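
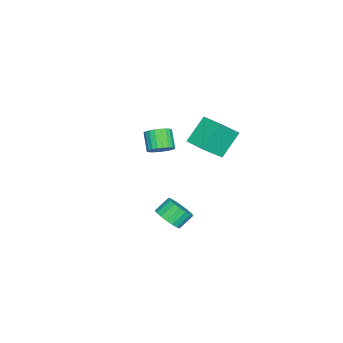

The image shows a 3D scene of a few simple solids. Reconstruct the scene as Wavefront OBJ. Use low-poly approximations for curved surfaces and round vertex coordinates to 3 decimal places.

v -4.319 0.364 1.817
v -5.425 0.958 3.202
v -3.525 1.559 1.939
v -4.631 2.153 3.324
v -3.349 -0.393 2.916
v -4.455 0.201 4.301
v -2.555 0.802 3.038
v -3.661 1.396 4.423
v -1.992 -1.368 2.894
v -1.442 -1.859 3.115
v -2.197 -2.304 4.007
v -2.748 -1.812 3.786
v -1.38 -1.62 3.287
v -2.135 -2.065 4.178
v -1.411 -1.343 3.399
v -2.166 -1.788 4.29
v -1.531 -1.07 3.434
v -2.286 -1.515 4.325
v -1.721 -0.842 3.387
v -2.476 -1.286 4.278
v -1.952 -0.694 3.265
v -2.707 -1.138 4.156
v -2.189 -0.648 3.086
v -2.944 -1.093 3.978
v -2.397 -0.713 2.879
v -3.152 -1.157 3.77
v -2.543 -0.876 2.673
v -3.298 -1.321 3.565
v -2.605 -1.115 2.502
v -3.36 -1.56 3.393
v -2.574 -1.392 2.39
v -3.329 -1.837 3.281
v -2.454 -1.665 2.355
v -3.209 -2.11 3.246
v -2.264 -1.894 2.402
v -3.019 -2.338 3.293
v -2.033 -2.042 2.524
v -2.788 -2.486 3.415
v -1.796 -2.087 2.702
v -2.551 -2.532 3.594
v -1.588 -2.023 2.91
v -2.343 -2.467 3.801
v 2.674 0.618 1.099
v 3.184 1.291 1.007
v 2.617 1.815 1.688
v 2.106 1.142 1.781
v 2.92 1.349 0.742
v 2.353 1.873 1.424
v 2.607 1.262 0.549
v 2.04 1.786 1.23
v 2.307 1.048 0.464
v 1.74 1.572 1.146
v 2.08 0.748 0.505
v 1.512 1.272 1.187
v 1.97 0.423 0.664
v 1.403 0.947 1.346
v 2 0.136 0.909
v 1.433 0.66 1.591
v 2.163 -0.055 1.192
v 1.596 0.469 1.873
v 2.427 -0.113 1.456
v 1.86 0.411 2.138
v 2.74 -0.026 1.65
v 2.173 0.498 2.331
v 3.04 0.188 1.734
v 2.473 0.712 2.416
v 3.268 0.488 1.693
v 2.7 1.012 2.375
v 3.377 0.813 1.534
v 2.81 1.337 2.216
v 3.347 1.1 1.289
v 2.78 1.624 1.971
f 2 4 1
f 5 2 1
f 1 4 3
f 3 5 1
f 2 8 4
f 6 2 5
f 6 8 2
f 4 8 3
f 7 5 3
f 3 8 7
f 7 6 5
f 8 6 7
f 10 9 13
f 10 13 11
f 11 13 14
f 11 14 12
f 13 9 15
f 13 15 14
f 14 15 16
f 14 16 12
f 15 9 17
f 15 17 16
f 16 17 18
f 16 18 12
f 17 9 19
f 17 19 18
f 18 19 20
f 18 20 12
f 19 9 21
f 19 21 20
f 20 21 22
f 20 22 12
f 21 9 23
f 21 23 22
f 22 23 24
f 22 24 12
f 23 9 25
f 23 25 24
f 24 25 26
f 24 26 12
f 25 9 27
f 25 27 26
f 26 27 28
f 26 28 12
f 27 9 29
f 27 29 28
f 28 29 30
f 28 30 12
f 29 9 31
f 29 31 30
f 30 31 32
f 30 32 12
f 31 9 33
f 31 33 32
f 32 33 34
f 32 34 12
f 33 9 35
f 33 35 34
f 34 35 36
f 34 36 12
f 35 9 37
f 35 37 36
f 36 37 38
f 36 38 12
f 37 9 39
f 37 39 38
f 38 39 40
f 38 40 12
f 39 9 41
f 39 41 40
f 40 41 42
f 40 42 12
f 41 9 10
f 41 10 42
f 42 10 11
f 42 11 12
f 44 43 47
f 44 47 45
f 45 47 48
f 45 48 46
f 47 43 49
f 47 49 48
f 48 49 50
f 48 50 46
f 49 43 51
f 49 51 50
f 50 51 52
f 50 52 46
f 51 43 53
f 51 53 52
f 52 53 54
f 52 54 46
f 53 43 55
f 53 55 54
f 54 55 56
f 54 56 46
f 55 43 57
f 55 57 56
f 56 57 58
f 56 58 46
f 57 43 59
f 57 59 58
f 58 59 60
f 58 60 46
f 59 43 61
f 59 61 60
f 60 61 62
f 60 62 46
f 61 43 63
f 61 63 62
f 62 63 64
f 62 64 46
f 63 43 65
f 63 65 64
f 64 65 66
f 64 66 46
f 65 43 67
f 65 67 66
f 66 67 68
f 66 68 46
f 67 43 69
f 67 69 68
f 68 69 70
f 68 70 46
f 69 43 71
f 69 71 70
f 70 71 72
f 70 72 46
f 71 43 44
f 71 44 72
f 72 44 45
f 72 45 46



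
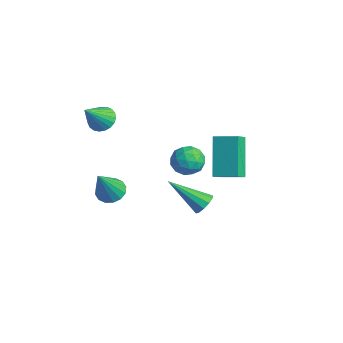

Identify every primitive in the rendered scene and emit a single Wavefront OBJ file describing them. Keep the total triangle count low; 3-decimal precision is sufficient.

v 2.42 2.521 0.868
v 1.4 3.084 2.357
v 3.141 3.22 1.098
v 2.121 3.783 2.586
v 2.799 1.977 1.334
v 1.779 2.54 2.822
v 3.52 2.676 1.563
v 2.5 3.239 3.052
v 4.459 0.704 1.299
v 4.762 0.308 1.188
v 3.501 -0.324 2.341
v 4.881 0.454 1.441
v 4.839 0.695 1.639
v 4.652 0.94 1.708
v 4.391 1.094 1.62
v 4.157 1.099 1.409
v 4.038 0.953 1.156
v 4.08 0.712 0.958
v 4.267 0.468 0.889
v 4.528 0.314 0.977
v -0.985 -0.863 3.249
v -0.61 -1.157 2.852
v -0.575 -1.777 4.311
v -0.454 -0.975 2.948
v -0.39 -0.774 3.096
v -0.429 -0.589 3.271
v -0.564 -0.45 3.441
v -0.772 -0.384 3.579
v -1.016 -0.4 3.659
v -1.255 -0.496 3.669
v -1.447 -0.656 3.605
v -1.56 -0.851 3.481
v -1.573 -1.049 3.316
v -1.484 -1.215 3.139
v -1.309 -1.319 2.981
v -1.078 -1.345 2.87
v -0.83 -1.288 2.824
v -0.808 -0.626 -0.982
v -0.246 -0.784 -1.268
v -0.252 -1.434 0.562
v -0.192 -0.482 -1.129
v -0.303 -0.219 -0.952
v -0.55 -0.065 -0.782
v -0.866 -0.061 -0.666
v -1.166 -0.209 -0.635
v -1.371 -0.469 -0.697
v -1.425 -0.771 -0.836
v -1.314 -1.034 -1.013
v -1.067 -1.188 -1.183
v -0.751 -1.191 -1.298
v -0.451 -1.043 -1.329
v 0.892 2.066 1.855
v 1.433 2.392 1.477
v 0.947 1.128 1.123
v 1.488 1.454 0.745
v 1.61 1.215 1.431
v 1.576 1.795 1.883
v 0.804 1.725 0.717
v 0.77 2.305 1.169
v 1.378 2.181 0.774
v 1.877 1.867 1.215
v 0.503 1.653 1.385
v 1.002 1.339 1.826
v 1.158 2.311 1.73
v 1.222 1.209 0.87
v 1.294 1.068 1.273
v 1.612 1.26 1.051
v 1.242 1.96 1.969
v 1.56 2.152 1.747
v 1.664 1.461 1.719
v 0.82 1.368 0.853
v 1.138 1.56 0.631
v 0.768 2.26 1.549
v 1.086 2.452 1.327
v 0.716 2.059 0.881
v 1.444 2.379 1.095
v 1.476 1.828 0.665
v 1.074 1.987 0.648
v 1.054 2.328 0.914
v 1.736 2.194 1.354
v 1.769 1.643 0.924
v 1.84 1.503 1.327
v 1.82 1.843 1.593
v 1.704 2.07 0.941
v 0.611 1.877 1.676
v 0.644 1.326 1.246
v 0.56 1.677 1.007
v 0.54 2.017 1.273
v 0.904 1.692 1.935
v 0.936 1.141 1.505
v 1.326 1.192 1.686
v 1.306 1.533 1.952
v 0.676 1.45 1.659
f 2 4 1
f 5 2 1
f 1 4 3
f 3 5 1
f 2 8 4
f 6 2 5
f 6 8 2
f 4 8 3
f 7 5 3
f 3 8 7
f 7 6 5
f 8 6 7
f 10 9 12
f 10 12 11
f 12 9 13
f 12 13 11
f 13 9 14
f 13 14 11
f 14 9 15
f 14 15 11
f 15 9 16
f 15 16 11
f 16 9 17
f 16 17 11
f 17 9 18
f 17 18 11
f 18 9 19
f 18 19 11
f 19 9 20
f 19 20 11
f 20 9 10
f 20 10 11
f 22 21 24
f 22 24 23
f 24 21 25
f 24 25 23
f 25 21 26
f 25 26 23
f 26 21 27
f 26 27 23
f 27 21 28
f 27 28 23
f 28 21 29
f 28 29 23
f 29 21 30
f 29 30 23
f 30 21 31
f 30 31 23
f 31 21 32
f 31 32 23
f 32 21 33
f 32 33 23
f 33 21 34
f 33 34 23
f 34 21 35
f 34 35 23
f 35 21 36
f 35 36 23
f 36 21 37
f 36 37 23
f 37 21 22
f 37 22 23
f 39 38 41
f 39 41 40
f 41 38 42
f 41 42 40
f 42 38 43
f 42 43 40
f 43 38 44
f 43 44 40
f 44 38 45
f 44 45 40
f 45 38 46
f 45 46 40
f 46 38 47
f 46 47 40
f 47 38 48
f 47 48 40
f 48 38 49
f 48 49 40
f 49 38 50
f 49 50 40
f 50 38 51
f 50 51 40
f 51 38 39
f 51 39 40
f 52 89 68
f 89 63 92
f 68 92 57
f 89 92 68
f 52 68 64
f 68 57 69
f 64 69 53
f 68 69 64
f 52 64 73
f 64 53 74
f 73 74 59
f 64 74 73
f 52 73 85
f 73 59 88
f 85 88 62
f 73 88 85
f 52 85 89
f 85 62 93
f 89 93 63
f 85 93 89
f 53 69 80
f 69 57 83
f 80 83 61
f 69 83 80
f 57 92 70
f 92 63 91
f 70 91 56
f 92 91 70
f 63 93 90
f 93 62 86
f 90 86 54
f 93 86 90
f 62 88 87
f 88 59 75
f 87 75 58
f 88 75 87
f 59 74 79
f 74 53 76
f 79 76 60
f 74 76 79
f 55 81 67
f 81 61 82
f 67 82 56
f 81 82 67
f 55 67 65
f 67 56 66
f 65 66 54
f 67 66 65
f 55 65 72
f 65 54 71
f 72 71 58
f 65 71 72
f 55 72 77
f 72 58 78
f 77 78 60
f 72 78 77
f 55 77 81
f 77 60 84
f 81 84 61
f 77 84 81
f 56 82 70
f 82 61 83
f 70 83 57
f 82 83 70
f 54 66 90
f 66 56 91
f 90 91 63
f 66 91 90
f 58 71 87
f 71 54 86
f 87 86 62
f 71 86 87
f 60 78 79
f 78 58 75
f 79 75 59
f 78 75 79
f 61 84 80
f 84 60 76
f 80 76 53
f 84 76 80



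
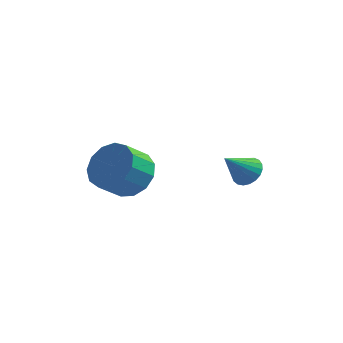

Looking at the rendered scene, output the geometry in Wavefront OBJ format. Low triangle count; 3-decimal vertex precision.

v 0.641 2.66 -0.858
v 1.044 2.14 -0.917
v -0.061 2 0.158
v 1.174 2.292 -0.729
v 1.211 2.507 -0.563
v 1.151 2.749 -0.448
v 1.002 2.975 -0.404
v 0.791 3.147 -0.438
v 0.554 3.234 -0.545
v 0.332 3.223 -0.706
v 0.163 3.114 -0.893
v 0.078 2.926 -1.075
v 0.089 2.693 -1.218
v 0.196 2.454 -1.3
v 0.38 2.25 -1.304
v 0.61 2.117 -1.232
v 0.844 2.078 -1.095
v -2.613 -1.016 0.942
v -2.168 -0.521 1.662
v -2.743 -1.188 2.477
v -3.187 -1.684 1.758
v -2.636 -0.25 1.553
v -3.211 -0.917 2.368
v -3.097 -0.222 1.25
v -3.672 -0.89 2.065
v -3.405 -0.447 0.85
v -3.98 -1.114 1.665
v -3.46 -0.852 0.479
v -4.035 -1.519 1.294
v -3.247 -1.309 0.255
v -3.822 -1.977 1.07
v -2.832 -1.674 0.25
v -3.407 -2.341 1.065
v -2.347 -1.83 0.464
v -2.922 -2.497 1.279
v -1.947 -1.727 0.83
v -2.522 -2.394 1.645
v -1.758 -1.399 1.232
v -2.333 -2.066 2.047
v -1.84 -0.949 1.542
v -2.415 -1.617 2.357
f 2 1 4
f 2 4 3
f 4 1 5
f 4 5 3
f 5 1 6
f 5 6 3
f 6 1 7
f 6 7 3
f 7 1 8
f 7 8 3
f 8 1 9
f 8 9 3
f 9 1 10
f 9 10 3
f 10 1 11
f 10 11 3
f 11 1 12
f 11 12 3
f 12 1 13
f 12 13 3
f 13 1 14
f 13 14 3
f 14 1 15
f 14 15 3
f 15 1 16
f 15 16 3
f 16 1 17
f 16 17 3
f 17 1 2
f 17 2 3
f 19 18 22
f 19 22 20
f 20 22 23
f 20 23 21
f 22 18 24
f 22 24 23
f 23 24 25
f 23 25 21
f 24 18 26
f 24 26 25
f 25 26 27
f 25 27 21
f 26 18 28
f 26 28 27
f 27 28 29
f 27 29 21
f 28 18 30
f 28 30 29
f 29 30 31
f 29 31 21
f 30 18 32
f 30 32 31
f 31 32 33
f 31 33 21
f 32 18 34
f 32 34 33
f 33 34 35
f 33 35 21
f 34 18 36
f 34 36 35
f 35 36 37
f 35 37 21
f 36 18 38
f 36 38 37
f 37 38 39
f 37 39 21
f 38 18 40
f 38 40 39
f 39 40 41
f 39 41 21
f 40 18 19
f 40 19 41
f 41 19 20
f 41 20 21



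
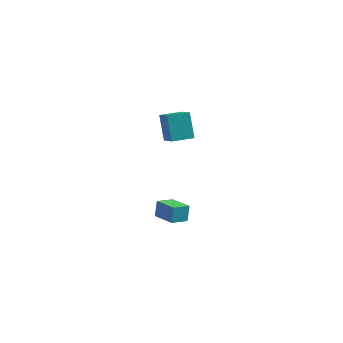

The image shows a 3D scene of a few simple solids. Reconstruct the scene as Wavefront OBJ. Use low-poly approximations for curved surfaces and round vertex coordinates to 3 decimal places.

v 2.141 -2.522 -2.424
v 2.161 -2.12 -1.664
v 1.197 -1.788 -2.788
v 1.217 -1.386 -2.028
v 2.763 -1.894 -2.772
v 2.783 -1.492 -2.012
v 1.819 -1.16 -3.136
v 1.839 -0.758 -2.376
v 2.119 -2.34 3.489
v 1.751 -1.566 4.596
v 1.597 -1.535 2.753
v 1.229 -0.761 3.86
v 3.051 -1.799 3.42
v 2.683 -1.025 4.527
v 2.529 -0.994 2.684
v 2.161 -0.22 3.791
f 2 4 1
f 5 2 1
f 1 4 3
f 3 5 1
f 2 8 4
f 6 2 5
f 6 8 2
f 4 8 3
f 7 5 3
f 3 8 7
f 7 6 5
f 8 6 7
f 10 12 9
f 13 10 9
f 9 12 11
f 11 13 9
f 10 16 12
f 14 10 13
f 14 16 10
f 12 16 11
f 15 13 11
f 11 16 15
f 15 14 13
f 16 14 15



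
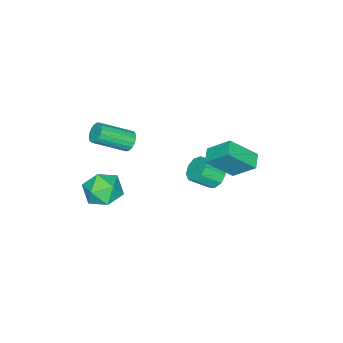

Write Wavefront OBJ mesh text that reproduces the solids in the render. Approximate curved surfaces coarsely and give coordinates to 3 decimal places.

v 2.49 -3.604 -2.85
v 2.965 -2.86 -3.661
v 3.855 -4.92 -3.259
v 4.33 -4.176 -4.07
v 4.404 -3.916 -2.902
v 3.56 -3.103 -2.649
v 3.26 -4.677 -4.271
v 2.416 -3.864 -4.018
v 3.441 -3.523 -4.539
v 4.147 -3.053 -3.693
v 2.673 -4.727 -3.227
v 3.379 -4.257 -2.381
v 0.088 2.139 -0.451
v -0.134 3.363 0.709
v 0.906 2.541 -0.718
v 0.684 3.765 0.441
v 1.056 1.055 0.879
v 0.834 2.279 2.038
v 1.874 1.457 0.611
v 1.652 2.681 1.771
v 1.991 -3.135 -0.014
v 2.329 -3.25 -0.546
v 3.587 -4.499 0.523
v 3.249 -4.385 1.054
v 2.467 -3.006 -0.422
v 3.724 -4.255 0.646
v 2.496 -2.791 -0.206
v 3.753 -4.041 0.863
v 2.409 -2.655 0.055
v 3.667 -3.905 1.123
v 2.227 -2.63 0.3
v 3.485 -3.879 1.368
v 1.99 -2.72 0.473
v 3.248 -3.969 1.541
v 1.754 -2.905 0.534
v 3.012 -4.155 1.602
v 1.572 -3.143 0.47
v 2.83 -4.393 1.538
v 1.486 -3.379 0.295
v 2.744 -4.629 1.363
v 1.516 -3.56 0.049
v 2.774 -4.809 1.117
v 1.655 -3.643 -0.211
v 2.912 -4.892 0.857
v 1.87 -3.609 -0.426
v 3.128 -4.859 0.642
v 2.113 -3.468 -0.547
v 3.371 -4.717 0.521
v -0.824 0.428 -3.4
v -0.152 0.781 -3.682
v 0.616 0.004 -2.822
v -0.056 -0.348 -2.54
v -0.348 1.066 -3.25
v 0.42 0.29 -2.39
v -0.767 1.053 -2.887
v 0.001 0.276 -2.027
v -1.213 0.747 -2.765
v -0.444 -0.029 -1.905
v -1.477 0.292 -2.94
v -0.708 -0.484 -2.08
v -1.435 -0.099 -3.33
v -0.667 -0.875 -2.47
v -1.108 -0.243 -3.753
v -0.34 -1.02 -2.893
v -0.648 -0.074 -4.011
v 0.12 -0.85 -3.151
v -0.27 0.331 -3.983
v 0.498 -0.446 -3.123
f 1 12 6
f 1 6 2
f 1 2 8
f 1 8 11
f 1 11 12
f 2 6 10
f 6 12 5
f 12 11 3
f 11 8 7
f 8 2 9
f 4 10 5
f 4 5 3
f 4 3 7
f 4 7 9
f 4 9 10
f 5 10 6
f 3 5 12
f 7 3 11
f 9 7 8
f 10 9 2
f 14 16 13
f 17 14 13
f 13 16 15
f 15 17 13
f 14 20 16
f 18 14 17
f 18 20 14
f 16 20 15
f 19 17 15
f 15 20 19
f 19 18 17
f 20 18 19
f 22 21 25
f 22 25 23
f 23 25 26
f 23 26 24
f 25 21 27
f 25 27 26
f 26 27 28
f 26 28 24
f 27 21 29
f 27 29 28
f 28 29 30
f 28 30 24
f 29 21 31
f 29 31 30
f 30 31 32
f 30 32 24
f 31 21 33
f 31 33 32
f 32 33 34
f 32 34 24
f 33 21 35
f 33 35 34
f 34 35 36
f 34 36 24
f 35 21 37
f 35 37 36
f 36 37 38
f 36 38 24
f 37 21 39
f 37 39 38
f 38 39 40
f 38 40 24
f 39 21 41
f 39 41 40
f 40 41 42
f 40 42 24
f 41 21 43
f 41 43 42
f 42 43 44
f 42 44 24
f 43 21 45
f 43 45 44
f 44 45 46
f 44 46 24
f 45 21 47
f 45 47 46
f 46 47 48
f 46 48 24
f 47 21 22
f 47 22 48
f 48 22 23
f 48 23 24
f 50 49 53
f 50 53 51
f 51 53 54
f 51 54 52
f 53 49 55
f 53 55 54
f 54 55 56
f 54 56 52
f 55 49 57
f 55 57 56
f 56 57 58
f 56 58 52
f 57 49 59
f 57 59 58
f 58 59 60
f 58 60 52
f 59 49 61
f 59 61 60
f 60 61 62
f 60 62 52
f 61 49 63
f 61 63 62
f 62 63 64
f 62 64 52
f 63 49 65
f 63 65 64
f 64 65 66
f 64 66 52
f 65 49 67
f 65 67 66
f 66 67 68
f 66 68 52
f 67 49 50
f 67 50 68
f 68 50 51
f 68 51 52



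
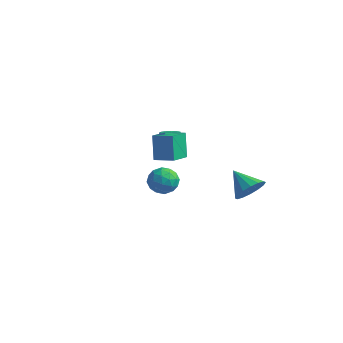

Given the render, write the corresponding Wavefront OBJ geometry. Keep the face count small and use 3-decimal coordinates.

v 1.86 -3.55 3.075
v 1.408 -3.069 4.554
v 1.669 -2.144 2.559
v 1.217 -1.663 4.038
v 3.003 -3.297 3.342
v 2.551 -2.816 4.821
v 2.812 -1.891 2.826
v 2.36 -1.41 4.305
v -2.432 3.583 -3.434
v -2.004 3.161 -4.245
v -2.516 2.119 -2.715
v -2.088 1.697 -3.526
v -1.547 2.306 -2.93
v -1.496 3.211 -3.374
v -3.024 2.069 -3.586
v -2.973 2.974 -4.03
v -2.37 2.225 -4.339
v -1.458 2.372 -3.933
v -3.062 2.908 -3.027
v -2.15 3.055 -2.621
v -2.211 3.501 -3.902
v -2.309 1.779 -3.058
v -1.991 2.137 -2.707
v -1.74 1.889 -3.184
v -1.912 3.53 -3.391
v -1.66 3.282 -3.867
v -1.392 2.779 -3.095
v -2.86 1.998 -3.093
v -2.608 1.75 -3.569
v -2.78 3.391 -3.776
v -2.529 3.143 -4.253
v -3.128 2.501 -3.865
v -2.175 2.702 -4.434
v -2.224 1.842 -4.012
v -2.774 2.061 -4.047
v -2.744 2.593 -4.308
v -1.638 2.789 -4.196
v -1.687 1.928 -3.774
v -1.369 2.286 -3.423
v -1.339 2.818 -3.684
v -1.853 2.238 -4.251
v -2.833 3.352 -3.186
v -2.882 2.491 -2.764
v -3.181 2.462 -3.276
v -3.151 2.994 -3.537
v -2.296 3.438 -2.948
v -2.345 2.578 -2.526
v -1.776 2.687 -2.652
v -1.746 3.219 -2.913
v -2.667 3.042 -2.709
v 3.893 2.594 -1.795
v 4.283 2.03 -1.027
v 2.487 2.886 -0.865
v 4.45 2.527 -0.931
v 4.467 3.042 -1.066
v 4.331 3.438 -1.397
v 4.077 3.607 -1.834
v 3.774 3.505 -2.26
v 3.502 3.159 -2.562
v 3.336 2.662 -2.658
v 3.319 2.147 -2.523
v 3.455 1.751 -2.192
v 3.709 1.582 -1.755
v 4.012 1.684 -1.329
v 0.062 0.322 0.552
v 0.625 0.223 0.734
v 0.181 0.739 2.39
v -0.382 0.838 2.208
v 0.614 0.545 0.631
v 0.169 1.06 2.286
v 0.427 0.796 0.503
v -0.017 1.311 2.158
v 0.124 0.897 0.39
v -0.32 1.412 2.046
v -0.198 0.815 0.329
v -0.642 1.33 1.985
v -0.438 0.577 0.339
v -0.882 1.092 1.995
v -0.519 0.258 0.416
v -0.963 0.773 2.072
v -0.415 -0.041 0.537
v -0.86 0.475 2.193
v -0.161 -0.224 0.662
v -0.605 0.292 2.318
v 0.165 -0.234 0.753
v -0.279 0.282 2.409
v 0.458 -0.067 0.78
v 0.014 0.448 2.435
f 2 4 1
f 5 2 1
f 1 4 3
f 3 5 1
f 2 8 4
f 6 2 5
f 6 8 2
f 4 8 3
f 7 5 3
f 3 8 7
f 7 6 5
f 8 6 7
f 9 46 25
f 46 20 49
f 25 49 14
f 46 49 25
f 9 25 21
f 25 14 26
f 21 26 10
f 25 26 21
f 9 21 30
f 21 10 31
f 30 31 16
f 21 31 30
f 9 30 42
f 30 16 45
f 42 45 19
f 30 45 42
f 9 42 46
f 42 19 50
f 46 50 20
f 42 50 46
f 10 26 37
f 26 14 40
f 37 40 18
f 26 40 37
f 14 49 27
f 49 20 48
f 27 48 13
f 49 48 27
f 20 50 47
f 50 19 43
f 47 43 11
f 50 43 47
f 19 45 44
f 45 16 32
f 44 32 15
f 45 32 44
f 16 31 36
f 31 10 33
f 36 33 17
f 31 33 36
f 12 38 24
f 38 18 39
f 24 39 13
f 38 39 24
f 12 24 22
f 24 13 23
f 22 23 11
f 24 23 22
f 12 22 29
f 22 11 28
f 29 28 15
f 22 28 29
f 12 29 34
f 29 15 35
f 34 35 17
f 29 35 34
f 12 34 38
f 34 17 41
f 38 41 18
f 34 41 38
f 13 39 27
f 39 18 40
f 27 40 14
f 39 40 27
f 11 23 47
f 23 13 48
f 47 48 20
f 23 48 47
f 15 28 44
f 28 11 43
f 44 43 19
f 28 43 44
f 17 35 36
f 35 15 32
f 36 32 16
f 35 32 36
f 18 41 37
f 41 17 33
f 37 33 10
f 41 33 37
f 52 51 54
f 52 54 53
f 54 51 55
f 54 55 53
f 55 51 56
f 55 56 53
f 56 51 57
f 56 57 53
f 57 51 58
f 57 58 53
f 58 51 59
f 58 59 53
f 59 51 60
f 59 60 53
f 60 51 61
f 60 61 53
f 61 51 62
f 61 62 53
f 62 51 63
f 62 63 53
f 63 51 64
f 63 64 53
f 64 51 52
f 64 52 53
f 66 65 69
f 66 69 67
f 67 69 70
f 67 70 68
f 69 65 71
f 69 71 70
f 70 71 72
f 70 72 68
f 71 65 73
f 71 73 72
f 72 73 74
f 72 74 68
f 73 65 75
f 73 75 74
f 74 75 76
f 74 76 68
f 75 65 77
f 75 77 76
f 76 77 78
f 76 78 68
f 77 65 79
f 77 79 78
f 78 79 80
f 78 80 68
f 79 65 81
f 79 81 80
f 80 81 82
f 80 82 68
f 81 65 83
f 81 83 82
f 82 83 84
f 82 84 68
f 83 65 85
f 83 85 84
f 84 85 86
f 84 86 68
f 85 65 87
f 85 87 86
f 86 87 88
f 86 88 68
f 87 65 66
f 87 66 88
f 88 66 67
f 88 67 68



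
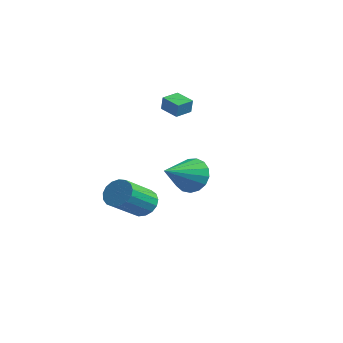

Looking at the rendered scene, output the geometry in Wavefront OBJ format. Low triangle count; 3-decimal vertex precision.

v 3.864 -2.065 0.499
v 4.261 -1.637 1.373
v 4.116 -3.935 1.301
v 3.767 -1.664 1.465
v 3.296 -1.783 1.336
v 2.955 -1.966 1.016
v 2.822 -2.172 0.577
v 2.928 -2.353 0.12
v 3.249 -2.469 -0.249
v 3.71 -2.492 -0.448
v 4.206 -2.417 -0.429
v 4.625 -2.261 -0.198
v 4.869 -2.061 0.193
v 4.882 -1.861 0.654
v 4.663 -1.709 1.08
v -3.189 1.93 2.271
v -2.941 1.831 3.11
v -3.232 2.941 2.403
v -2.984 2.842 3.242
v -2.096 2.018 1.958
v -1.848 1.919 2.797
v -2.139 3.029 2.09
v -1.891 2.93 2.929
v -0.7 -1.272 -2.815
v -0.124 -1.588 -3.416
v 0.135 -3.383 -2.225
v -0.44 -3.068 -1.625
v 0.122 -1.371 -3.143
v 0.381 -3.167 -1.953
v 0.179 -1.132 -2.796
v 0.438 -2.928 -1.605
v 0.035 -0.925 -2.452
v 0.294 -2.721 -1.261
v -0.277 -0.798 -2.192
v -0.018 -2.593 -1.001
v -0.686 -0.779 -2.075
v -0.427 -2.574 -0.884
v -1.098 -0.873 -2.127
v -0.839 -2.669 -0.936
v -1.419 -1.059 -2.337
v -1.16 -2.854 -1.146
v -1.575 -1.293 -2.657
v -1.316 -3.089 -1.466
v -1.53 -1.523 -3.013
v -1.271 -3.318 -1.822
v -1.295 -1.695 -3.324
v -1.036 -3.491 -2.133
v -0.924 -1.771 -3.518
v -0.665 -3.566 -2.327
v -0.501 -1.732 -3.551
v -0.242 -3.527 -2.36
f 2 1 4
f 2 4 3
f 4 1 5
f 4 5 3
f 5 1 6
f 5 6 3
f 6 1 7
f 6 7 3
f 7 1 8
f 7 8 3
f 8 1 9
f 8 9 3
f 9 1 10
f 9 10 3
f 10 1 11
f 10 11 3
f 11 1 12
f 11 12 3
f 12 1 13
f 12 13 3
f 13 1 14
f 13 14 3
f 14 1 15
f 14 15 3
f 15 1 2
f 15 2 3
f 17 19 16
f 20 17 16
f 16 19 18
f 18 20 16
f 17 23 19
f 21 17 20
f 21 23 17
f 19 23 18
f 22 20 18
f 18 23 22
f 22 21 20
f 23 21 22
f 25 24 28
f 25 28 26
f 26 28 29
f 26 29 27
f 28 24 30
f 28 30 29
f 29 30 31
f 29 31 27
f 30 24 32
f 30 32 31
f 31 32 33
f 31 33 27
f 32 24 34
f 32 34 33
f 33 34 35
f 33 35 27
f 34 24 36
f 34 36 35
f 35 36 37
f 35 37 27
f 36 24 38
f 36 38 37
f 37 38 39
f 37 39 27
f 38 24 40
f 38 40 39
f 39 40 41
f 39 41 27
f 40 24 42
f 40 42 41
f 41 42 43
f 41 43 27
f 42 24 44
f 42 44 43
f 43 44 45
f 43 45 27
f 44 24 46
f 44 46 45
f 45 46 47
f 45 47 27
f 46 24 48
f 46 48 47
f 47 48 49
f 47 49 27
f 48 24 50
f 48 50 49
f 49 50 51
f 49 51 27
f 50 24 25
f 50 25 51
f 51 25 26
f 51 26 27



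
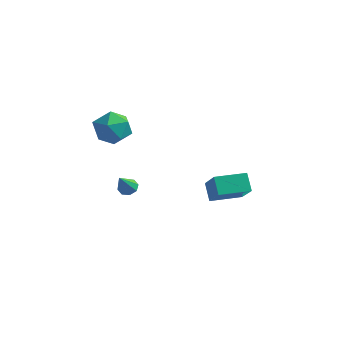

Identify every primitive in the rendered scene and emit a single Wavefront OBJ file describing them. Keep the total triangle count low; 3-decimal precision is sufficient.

v 2.915 -3.624 0.508
v 2.314 -3.102 1.366
v 1.778 -2.652 -0.879
v 1.177 -2.13 -0.021
v 4.063 -2.29 0.501
v 3.462 -1.768 1.359
v 2.926 -1.318 -0.886
v 2.325 -0.796 -0.028
v -4.605 -2.9 3.531
v -3.531 -2.434 3.659
v -3.829 -4.506 2.861
v -2.755 -4.04 2.989
v -3.395 -4.314 3.938
v -3.875 -3.322 4.353
v -3.485 -3.618 2.167
v -3.965 -2.626 2.582
v -2.839 -2.878 2.816
v -2.783 -3.309 3.911
v -4.577 -3.631 2.609
v -4.521 -4.062 3.704
v -3.662 -2.142 -1.993
v -3.194 -1.837 -1.802
v -3.558 -3.098 -0.727
v -3.584 -1.672 -1.645
v -4.02 -1.782 -1.693
v -4.245 -2.103 -1.916
v -4.129 -2.447 -2.185
v -3.739 -2.612 -2.342
v -3.304 -2.502 -2.294
v -3.078 -2.181 -2.07
f 2 4 1
f 5 2 1
f 1 4 3
f 3 5 1
f 2 8 4
f 6 2 5
f 6 8 2
f 4 8 3
f 7 5 3
f 3 8 7
f 7 6 5
f 8 6 7
f 9 20 14
f 9 14 10
f 9 10 16
f 9 16 19
f 9 19 20
f 10 14 18
f 14 20 13
f 20 19 11
f 19 16 15
f 16 10 17
f 12 18 13
f 12 13 11
f 12 11 15
f 12 15 17
f 12 17 18
f 13 18 14
f 11 13 20
f 15 11 19
f 17 15 16
f 18 17 10
f 22 21 24
f 22 24 23
f 24 21 25
f 24 25 23
f 25 21 26
f 25 26 23
f 26 21 27
f 26 27 23
f 27 21 28
f 27 28 23
f 28 21 29
f 28 29 23
f 29 21 30
f 29 30 23
f 30 21 22
f 30 22 23



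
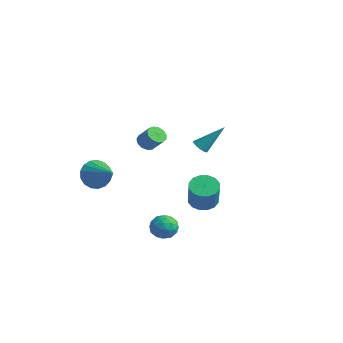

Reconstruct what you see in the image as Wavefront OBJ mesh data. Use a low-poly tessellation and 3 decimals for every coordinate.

v 0.627 -1.448 -3.863
v 0.992 -1.879 -3.239
v -0.592 -1.901 -3.461
v -0.227 -2.332 -2.837
v -0.242 -1.491 -2.816
v 0.511 -1.211 -3.064
v -0.111 -2.569 -3.636
v 0.642 -2.289 -3.884
v 0.536 -2.571 -3.099
v 0.455 -1.905 -2.592
v -0.055 -1.875 -4.108
v -0.136 -1.209 -3.601
v 0.917 -1.624 -3.586
v -0.517 -2.156 -3.114
v -0.525 -1.662 -3.101
v -0.311 -1.915 -2.735
v 0.634 -1.231 -3.483
v 0.849 -1.484 -3.116
v 0.123 -1.256 -2.868
v -0.449 -2.296 -3.584
v -0.234 -2.549 -3.217
v 0.711 -1.865 -3.965
v 0.925 -2.118 -3.599
v 0.277 -2.524 -3.832
v 0.863 -2.284 -3.137
v 0.147 -2.55 -2.901
v 0.214 -2.69 -3.371
v 0.657 -2.525 -3.517
v 0.816 -1.892 -2.839
v 0.099 -2.159 -2.603
v 0.09 -1.664 -2.59
v 0.533 -1.5 -2.736
v 0.547 -2.299 -2.757
v 0.301 -1.621 -4.097
v -0.416 -1.888 -3.861
v -0.133 -2.28 -3.964
v 0.31 -2.116 -4.11
v 0.253 -1.23 -3.799
v -0.463 -1.496 -3.563
v -0.257 -1.255 -3.183
v 0.186 -1.09 -3.329
v -0.147 -1.481 -3.943
v -4.743 -2.218 -1.115
v -4.278 -1.958 -1.962
v -3.097 -2.462 -0.285
v -4.333 -1.543 -1.73
v -4.482 -1.283 -1.357
v -4.691 -1.237 -0.929
v -4.912 -1.415 -0.543
v -5.094 -1.777 -0.289
v -5.196 -2.24 -0.224
v -5.194 -2.698 -0.363
v -5.089 -3.046 -0.674
v -4.904 -3.204 -1.087
v -4.683 -3.136 -1.506
v -4.475 -2.858 -1.835
v -4.329 -2.433 -2
v 1.554 -0.549 2.746
v 1.825 -0.284 2.39
v 2.306 0.489 4.094
v 1.571 -0.142 2.423
v 1.311 -0.129 2.558
v 1.129 -0.249 2.753
v 1.081 -0.465 2.945
v 1.183 -0.707 3.075
v 1.403 -0.899 3.1
v 1.671 -0.98 3.012
v 1.901 -0.924 2.841
v 2.022 -0.749 2.639
v 1.993 -0.51 2.471
v -2.309 3.689 -4.495
v -1.846 4.443 -4.401
v -1.168 3.825 -2.772
v -1.631 3.071 -2.865
v -2.252 4.527 -4.201
v -1.574 3.909 -2.571
v -2.673 4.386 -4.079
v -1.995 3.768 -2.449
v -2.997 4.059 -4.068
v -2.319 3.441 -2.439
v -3.137 3.632 -4.172
v -2.458 3.014 -2.542
v -3.054 3.221 -4.362
v -2.376 2.603 -2.733
v -2.772 2.935 -4.588
v -2.094 2.317 -2.959
v -2.366 2.851 -4.789
v -1.688 2.233 -3.159
v -1.945 2.992 -4.911
v -1.267 2.374 -3.281
v -1.621 3.319 -4.921
v -0.943 2.701 -3.292
v -1.482 3.746 -4.818
v -0.803 3.128 -3.188
v -1.564 4.157 -4.627
v -0.886 3.539 -2.998
v -0.587 -2.398 2.989
v -0.152 -2.392 2.59
v 0.582 -2.316 3.392
v 0.147 -2.322 3.791
v -0.239 -2.075 2.639
v 0.496 -1.999 3.441
v -0.436 -1.86 2.8
v 0.299 -1.784 3.602
v -0.681 -1.816 3.02
v 0.053 -1.74 3.822
v -0.896 -1.957 3.23
v -0.162 -1.881 4.032
v -1.013 -2.238 3.364
v -0.279 -2.162 4.166
v -0.995 -2.569 3.379
v -0.261 -2.494 4.181
v -0.848 -2.847 3.27
v -0.113 -2.771 4.072
v -0.617 -2.981 3.072
v 0.117 -2.906 3.874
v -0.377 -2.931 2.847
v 0.357 -2.855 3.649
v -0.204 -2.711 2.668
v 0.53 -2.635 3.47
f 1 38 17
f 38 12 41
f 17 41 6
f 38 41 17
f 1 17 13
f 17 6 18
f 13 18 2
f 17 18 13
f 1 13 22
f 13 2 23
f 22 23 8
f 13 23 22
f 1 22 34
f 22 8 37
f 34 37 11
f 22 37 34
f 1 34 38
f 34 11 42
f 38 42 12
f 34 42 38
f 2 18 29
f 18 6 32
f 29 32 10
f 18 32 29
f 6 41 19
f 41 12 40
f 19 40 5
f 41 40 19
f 12 42 39
f 42 11 35
f 39 35 3
f 42 35 39
f 11 37 36
f 37 8 24
f 36 24 7
f 37 24 36
f 8 23 28
f 23 2 25
f 28 25 9
f 23 25 28
f 4 30 16
f 30 10 31
f 16 31 5
f 30 31 16
f 4 16 14
f 16 5 15
f 14 15 3
f 16 15 14
f 4 14 21
f 14 3 20
f 21 20 7
f 14 20 21
f 4 21 26
f 21 7 27
f 26 27 9
f 21 27 26
f 4 26 30
f 26 9 33
f 30 33 10
f 26 33 30
f 5 31 19
f 31 10 32
f 19 32 6
f 31 32 19
f 3 15 39
f 15 5 40
f 39 40 12
f 15 40 39
f 7 20 36
f 20 3 35
f 36 35 11
f 20 35 36
f 9 27 28
f 27 7 24
f 28 24 8
f 27 24 28
f 10 33 29
f 33 9 25
f 29 25 2
f 33 25 29
f 44 43 46
f 44 46 45
f 46 43 47
f 46 47 45
f 47 43 48
f 47 48 45
f 48 43 49
f 48 49 45
f 49 43 50
f 49 50 45
f 50 43 51
f 50 51 45
f 51 43 52
f 51 52 45
f 52 43 53
f 52 53 45
f 53 43 54
f 53 54 45
f 54 43 55
f 54 55 45
f 55 43 56
f 55 56 45
f 56 43 57
f 56 57 45
f 57 43 44
f 57 44 45
f 59 58 61
f 59 61 60
f 61 58 62
f 61 62 60
f 62 58 63
f 62 63 60
f 63 58 64
f 63 64 60
f 64 58 65
f 64 65 60
f 65 58 66
f 65 66 60
f 66 58 67
f 66 67 60
f 67 58 68
f 67 68 60
f 68 58 69
f 68 69 60
f 69 58 70
f 69 70 60
f 70 58 59
f 70 59 60
f 72 71 75
f 72 75 73
f 73 75 76
f 73 76 74
f 75 71 77
f 75 77 76
f 76 77 78
f 76 78 74
f 77 71 79
f 77 79 78
f 78 79 80
f 78 80 74
f 79 71 81
f 79 81 80
f 80 81 82
f 80 82 74
f 81 71 83
f 81 83 82
f 82 83 84
f 82 84 74
f 83 71 85
f 83 85 84
f 84 85 86
f 84 86 74
f 85 71 87
f 85 87 86
f 86 87 88
f 86 88 74
f 87 71 89
f 87 89 88
f 88 89 90
f 88 90 74
f 89 71 91
f 89 91 90
f 90 91 92
f 90 92 74
f 91 71 93
f 91 93 92
f 92 93 94
f 92 94 74
f 93 71 95
f 93 95 94
f 94 95 96
f 94 96 74
f 95 71 72
f 95 72 96
f 96 72 73
f 96 73 74
f 98 97 101
f 98 101 99
f 99 101 102
f 99 102 100
f 101 97 103
f 101 103 102
f 102 103 104
f 102 104 100
f 103 97 105
f 103 105 104
f 104 105 106
f 104 106 100
f 105 97 107
f 105 107 106
f 106 107 108
f 106 108 100
f 107 97 109
f 107 109 108
f 108 109 110
f 108 110 100
f 109 97 111
f 109 111 110
f 110 111 112
f 110 112 100
f 111 97 113
f 111 113 112
f 112 113 114
f 112 114 100
f 113 97 115
f 113 115 114
f 114 115 116
f 114 116 100
f 115 97 117
f 115 117 116
f 116 117 118
f 116 118 100
f 117 97 119
f 117 119 118
f 118 119 120
f 118 120 100
f 119 97 98
f 119 98 120
f 120 98 99
f 120 99 100



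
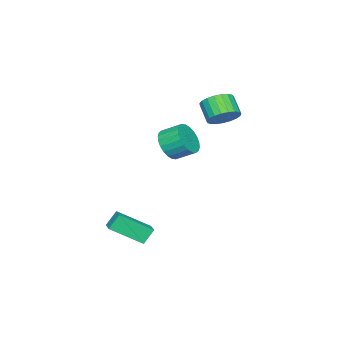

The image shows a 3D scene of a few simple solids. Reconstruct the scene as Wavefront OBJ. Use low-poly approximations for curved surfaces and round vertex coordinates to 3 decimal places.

v -2.725 -0.267 2.44
v -2.334 0.194 3.093
v -2.885 -0.532 3.934
v -3.275 -0.993 3.28
v -2.651 0.38 3.047
v -3.201 -0.347 3.887
v -2.98 0.454 2.895
v -3.531 -0.273 3.736
v -3.266 0.403 2.665
v -3.816 -0.323 3.505
v -3.457 0.237 2.395
v -4.008 -0.49 3.236
v -3.522 -0.017 2.134
v -4.073 -0.743 2.974
v -3.449 -0.313 1.925
v -4 -1.04 2.766
v -3.251 -0.602 1.805
v -3.802 -1.329 2.646
v -2.962 -0.833 1.795
v -3.512 -1.559 2.636
v -2.632 -0.966 1.897
v -3.182 -1.692 2.737
v -2.318 -0.978 2.092
v -2.868 -1.704 2.933
v -2.074 -0.867 2.347
v -2.624 -1.593 3.188
v -1.943 -0.652 2.619
v -2.493 -1.379 3.459
v -1.947 -0.371 2.859
v -2.497 -1.097 3.7
v -2.085 -0.071 3.027
v -2.636 -0.798 3.868
v 3.295 -3.387 -3.158
v 2.798 -3.1 -2.364
v 2.423 -1.983 -4.211
v 1.926 -1.696 -3.416
v 3.974 -2.804 -2.944
v 3.477 -2.517 -2.149
v 3.102 -1.4 -3.996
v 2.605 -1.113 -3.202
v 1.485 -0.951 2.106
v 2.231 -1.089 2.643
v 2.001 -0.128 3.211
v 1.255 0.011 2.674
v 2.374 -0.895 2.372
v 2.144 0.066 2.94
v 2.382 -0.709 2.061
v 2.152 0.252 2.629
v 2.253 -0.56 1.756
v 2.023 0.401 2.324
v 2.007 -0.47 1.505
v 1.777 0.491 2.073
v 1.682 -0.454 1.345
v 1.452 0.508 1.913
v 1.327 -0.513 1.301
v 1.097 0.448 1.869
v 0.996 -0.638 1.379
v 0.765 0.323 1.948
v 0.739 -0.812 1.569
v 0.509 0.149 2.137
v 0.596 -1.006 1.84
v 0.366 -0.045 2.408
v 0.588 -1.192 2.151
v 0.358 -0.231 2.719
v 0.717 -1.341 2.456
v 0.487 -0.38 3.024
v 0.963 -1.431 2.707
v 0.733 -0.47 3.275
v 1.288 -1.448 2.867
v 1.058 -0.486 3.435
v 1.643 -1.388 2.911
v 1.413 -0.427 3.479
v 1.975 -1.263 2.832
v 1.744 -0.302 3.401
f 2 1 5
f 2 5 3
f 3 5 6
f 3 6 4
f 5 1 7
f 5 7 6
f 6 7 8
f 6 8 4
f 7 1 9
f 7 9 8
f 8 9 10
f 8 10 4
f 9 1 11
f 9 11 10
f 10 11 12
f 10 12 4
f 11 1 13
f 11 13 12
f 12 13 14
f 12 14 4
f 13 1 15
f 13 15 14
f 14 15 16
f 14 16 4
f 15 1 17
f 15 17 16
f 16 17 18
f 16 18 4
f 17 1 19
f 17 19 18
f 18 19 20
f 18 20 4
f 19 1 21
f 19 21 20
f 20 21 22
f 20 22 4
f 21 1 23
f 21 23 22
f 22 23 24
f 22 24 4
f 23 1 25
f 23 25 24
f 24 25 26
f 24 26 4
f 25 1 27
f 25 27 26
f 26 27 28
f 26 28 4
f 27 1 29
f 27 29 28
f 28 29 30
f 28 30 4
f 29 1 31
f 29 31 30
f 30 31 32
f 30 32 4
f 31 1 2
f 31 2 32
f 32 2 3
f 32 3 4
f 34 36 33
f 37 34 33
f 33 36 35
f 35 37 33
f 34 40 36
f 38 34 37
f 38 40 34
f 36 40 35
f 39 37 35
f 35 40 39
f 39 38 37
f 40 38 39
f 42 41 45
f 42 45 43
f 43 45 46
f 43 46 44
f 45 41 47
f 45 47 46
f 46 47 48
f 46 48 44
f 47 41 49
f 47 49 48
f 48 49 50
f 48 50 44
f 49 41 51
f 49 51 50
f 50 51 52
f 50 52 44
f 51 41 53
f 51 53 52
f 52 53 54
f 52 54 44
f 53 41 55
f 53 55 54
f 54 55 56
f 54 56 44
f 55 41 57
f 55 57 56
f 56 57 58
f 56 58 44
f 57 41 59
f 57 59 58
f 58 59 60
f 58 60 44
f 59 41 61
f 59 61 60
f 60 61 62
f 60 62 44
f 61 41 63
f 61 63 62
f 62 63 64
f 62 64 44
f 63 41 65
f 63 65 64
f 64 65 66
f 64 66 44
f 65 41 67
f 65 67 66
f 66 67 68
f 66 68 44
f 67 41 69
f 67 69 68
f 68 69 70
f 68 70 44
f 69 41 71
f 69 71 70
f 70 71 72
f 70 72 44
f 71 41 73
f 71 73 72
f 72 73 74
f 72 74 44
f 73 41 42
f 73 42 74
f 74 42 43
f 74 43 44



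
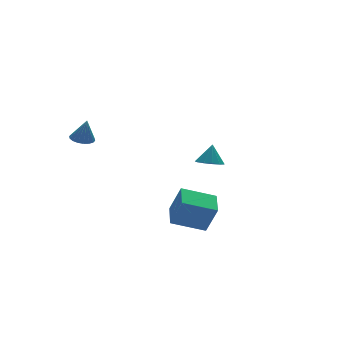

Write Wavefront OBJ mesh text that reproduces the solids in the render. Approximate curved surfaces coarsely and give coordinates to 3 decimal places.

v -3.771 3.38 1.158
v -3.246 3.036 1.029
v -3.569 3.22 2.402
v -3.145 3.302 1.047
v -3.168 3.583 1.087
v -3.31 3.824 1.14
v -3.544 3.977 1.198
v -3.822 4.011 1.247
v -4.09 3.921 1.279
v -4.295 3.723 1.287
v -4.396 3.458 1.269
v -4.373 3.176 1.23
v -4.231 2.936 1.176
v -3.998 2.783 1.118
v -3.72 2.748 1.069
v -3.451 2.839 1.037
v -2.199 -2.581 -2.183
v -1.823 -3.021 -0.702
v -1.563 -1.361 -1.982
v -1.186 -1.802 -0.502
v -0.674 -3.278 -2.778
v -0.297 -3.719 -1.298
v -0.037 -2.059 -2.578
v 0.339 -2.499 -1.097
v 2.941 2.615 -1.915
v 3.462 2.061 -1.908
v 3.279 2.945 -0.845
v 3.654 2.406 -2.075
v 3.62 2.817 -2.191
v 3.371 3.163 -2.22
v 2.985 3.336 -2.151
v 2.585 3.28 -2.008
v 2.299 3.012 -1.836
v 2.216 2.619 -1.688
v 2.364 2.224 -1.613
v 2.695 1.953 -1.634
v 3.105 1.893 -1.744
f 2 1 4
f 2 4 3
f 4 1 5
f 4 5 3
f 5 1 6
f 5 6 3
f 6 1 7
f 6 7 3
f 7 1 8
f 7 8 3
f 8 1 9
f 8 9 3
f 9 1 10
f 9 10 3
f 10 1 11
f 10 11 3
f 11 1 12
f 11 12 3
f 12 1 13
f 12 13 3
f 13 1 14
f 13 14 3
f 14 1 15
f 14 15 3
f 15 1 16
f 15 16 3
f 16 1 2
f 16 2 3
f 18 20 17
f 21 18 17
f 17 20 19
f 19 21 17
f 18 24 20
f 22 18 21
f 22 24 18
f 20 24 19
f 23 21 19
f 19 24 23
f 23 22 21
f 24 22 23
f 26 25 28
f 26 28 27
f 28 25 29
f 28 29 27
f 29 25 30
f 29 30 27
f 30 25 31
f 30 31 27
f 31 25 32
f 31 32 27
f 32 25 33
f 32 33 27
f 33 25 34
f 33 34 27
f 34 25 35
f 34 35 27
f 35 25 36
f 35 36 27
f 36 25 37
f 36 37 27
f 37 25 26
f 37 26 27



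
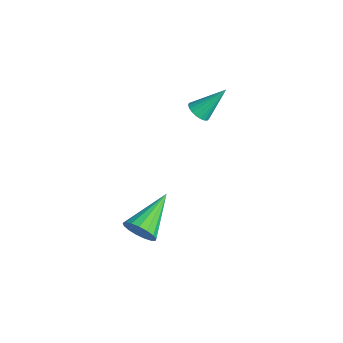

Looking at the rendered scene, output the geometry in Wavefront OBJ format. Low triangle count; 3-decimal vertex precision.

v -0.694 -4.726 -3.095
v -0.184 -4.58 -2.579
v -1.886 -3.274 -2.325
v -0.096 -4.366 -2.847
v -0.146 -4.235 -3.173
v -0.321 -4.216 -3.48
v -0.582 -4.314 -3.699
v -0.868 -4.506 -3.779
v -1.115 -4.749 -3.703
v -1.265 -4.986 -3.488
v -1.284 -5.164 -3.182
v -1.168 -5.242 -2.856
v -0.944 -5.201 -2.585
v -0.662 -5.052 -2.431
v -0.388 -4.828 -2.429
v -2.922 -1.642 1.434
v -2.403 -1.742 1.469
v -2.798 -0.598 2.586
v -2.408 -1.579 1.321
v -2.503 -1.426 1.193
v -2.67 -1.311 1.106
v -2.88 -1.253 1.077
v -3.098 -1.263 1.109
v -3.286 -1.338 1.197
v -3.41 -1.466 1.327
v -3.45 -1.624 1.474
v -3.399 -1.785 1.615
v -3.266 -1.922 1.725
v -3.073 -2.011 1.784
v -2.854 -2.035 1.783
v -2.647 -1.992 1.722
v -2.487 -1.889 1.61
f 2 1 4
f 2 4 3
f 4 1 5
f 4 5 3
f 5 1 6
f 5 6 3
f 6 1 7
f 6 7 3
f 7 1 8
f 7 8 3
f 8 1 9
f 8 9 3
f 9 1 10
f 9 10 3
f 10 1 11
f 10 11 3
f 11 1 12
f 11 12 3
f 12 1 13
f 12 13 3
f 13 1 14
f 13 14 3
f 14 1 15
f 14 15 3
f 15 1 2
f 15 2 3
f 17 16 19
f 17 19 18
f 19 16 20
f 19 20 18
f 20 16 21
f 20 21 18
f 21 16 22
f 21 22 18
f 22 16 23
f 22 23 18
f 23 16 24
f 23 24 18
f 24 16 25
f 24 25 18
f 25 16 26
f 25 26 18
f 26 16 27
f 26 27 18
f 27 16 28
f 27 28 18
f 28 16 29
f 28 29 18
f 29 16 30
f 29 30 18
f 30 16 31
f 30 31 18
f 31 16 32
f 31 32 18
f 32 16 17
f 32 17 18



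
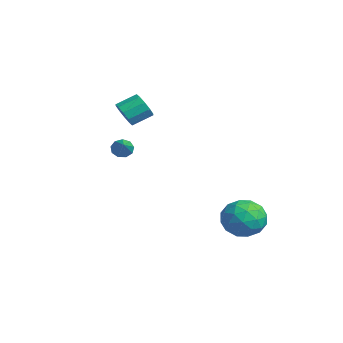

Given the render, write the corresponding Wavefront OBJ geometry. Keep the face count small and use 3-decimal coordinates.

v 1.461 2.567 -2.473
v 2.519 2.808 -2.175
v 1.581 0.972 -1.605
v 2.639 1.213 -1.307
v 1.783 1.789 -0.859
v 1.709 2.775 -1.395
v 2.391 1.005 -2.385
v 2.317 1.991 -2.921
v 3.094 1.843 -2.121
v 2.718 2.327 -1.177
v 1.382 1.453 -2.603
v 1.006 1.937 -1.659
v 1.98 2.828 -2.4
v 2.12 0.952 -1.38
v 1.617 1.291 -1.116
v 2.239 1.432 -0.941
v 1.504 2.809 -1.942
v 2.125 2.95 -1.767
v 1.692 2.351 -0.993
v 1.975 0.83 -2.013
v 2.596 0.971 -1.838
v 1.861 2.348 -2.839
v 2.483 2.489 -2.664
v 2.408 1.429 -2.787
v 2.939 2.402 -2.193
v 3.009 1.464 -1.683
v 2.864 1.342 -2.316
v 2.821 1.922 -2.632
v 2.718 2.687 -1.639
v 2.788 1.749 -1.129
v 2.285 2.088 -0.865
v 2.242 2.667 -1.18
v 3.056 2.119 -1.607
v 1.312 2.031 -2.651
v 1.382 1.093 -2.141
v 1.858 1.113 -2.6
v 1.815 1.692 -2.915
v 1.091 2.316 -2.097
v 1.161 1.378 -1.587
v 1.279 1.858 -1.148
v 1.236 2.438 -1.464
v 1.044 1.661 -2.173
v -2.486 -2.207 3.392
v -2.234 -2.539 3.992
v -2.202 -1.544 4.528
v -2.454 -1.213 3.928
v -1.88 -2.415 3.741
v -1.848 -1.421 4.278
v -1.757 -2.212 3.358
v -1.725 -1.218 3.894
v -1.912 -2.007 2.987
v -1.881 -1.013 3.523
v -2.287 -1.879 2.771
v -2.255 -0.884 3.307
v -2.738 -1.876 2.792
v -2.706 -0.881 3.328
v -3.092 -1.999 3.042
v -3.06 -1.005 3.579
v -3.215 -2.202 3.426
v -3.183 -1.208 3.962
v -3.059 -2.407 3.797
v -3.028 -1.413 4.333
v -2.685 -2.536 4.013
v -2.653 -1.541 4.549
v 1.73 -3.598 2.927
v 1.962 -3.218 2.679
v 3.15 -3.982 3.673
v 1.834 -3.102 2.983
v 1.657 -3.219 3.26
v 1.514 -3.513 3.381
v 1.472 -3.847 3.289
v 1.55 -4.065 3.028
v 1.713 -4.064 2.72
v 1.883 -3.845 2.508
v 1.982 -3.511 2.492
f 1 38 17
f 38 12 41
f 17 41 6
f 38 41 17
f 1 17 13
f 17 6 18
f 13 18 2
f 17 18 13
f 1 13 22
f 13 2 23
f 22 23 8
f 13 23 22
f 1 22 34
f 22 8 37
f 34 37 11
f 22 37 34
f 1 34 38
f 34 11 42
f 38 42 12
f 34 42 38
f 2 18 29
f 18 6 32
f 29 32 10
f 18 32 29
f 6 41 19
f 41 12 40
f 19 40 5
f 41 40 19
f 12 42 39
f 42 11 35
f 39 35 3
f 42 35 39
f 11 37 36
f 37 8 24
f 36 24 7
f 37 24 36
f 8 23 28
f 23 2 25
f 28 25 9
f 23 25 28
f 4 30 16
f 30 10 31
f 16 31 5
f 30 31 16
f 4 16 14
f 16 5 15
f 14 15 3
f 16 15 14
f 4 14 21
f 14 3 20
f 21 20 7
f 14 20 21
f 4 21 26
f 21 7 27
f 26 27 9
f 21 27 26
f 4 26 30
f 26 9 33
f 30 33 10
f 26 33 30
f 5 31 19
f 31 10 32
f 19 32 6
f 31 32 19
f 3 15 39
f 15 5 40
f 39 40 12
f 15 40 39
f 7 20 36
f 20 3 35
f 36 35 11
f 20 35 36
f 9 27 28
f 27 7 24
f 28 24 8
f 27 24 28
f 10 33 29
f 33 9 25
f 29 25 2
f 33 25 29
f 44 43 47
f 44 47 45
f 45 47 48
f 45 48 46
f 47 43 49
f 47 49 48
f 48 49 50
f 48 50 46
f 49 43 51
f 49 51 50
f 50 51 52
f 50 52 46
f 51 43 53
f 51 53 52
f 52 53 54
f 52 54 46
f 53 43 55
f 53 55 54
f 54 55 56
f 54 56 46
f 55 43 57
f 55 57 56
f 56 57 58
f 56 58 46
f 57 43 59
f 57 59 58
f 58 59 60
f 58 60 46
f 59 43 61
f 59 61 60
f 60 61 62
f 60 62 46
f 61 43 63
f 61 63 62
f 62 63 64
f 62 64 46
f 63 43 44
f 63 44 64
f 64 44 45
f 64 45 46
f 66 65 68
f 66 68 67
f 68 65 69
f 68 69 67
f 69 65 70
f 69 70 67
f 70 65 71
f 70 71 67
f 71 65 72
f 71 72 67
f 72 65 73
f 72 73 67
f 73 65 74
f 73 74 67
f 74 65 75
f 74 75 67
f 75 65 66
f 75 66 67



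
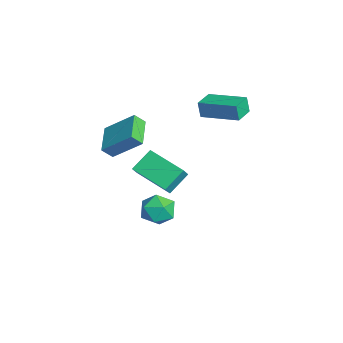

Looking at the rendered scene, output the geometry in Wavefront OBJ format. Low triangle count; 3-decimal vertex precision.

v 0.021 -2.454 -0.277
v 0.503 -2.777 0.411
v -0.537 -1.436 0.592
v -0.055 -1.76 1.28
v 1.675 -1.1 -0.8
v 2.157 -1.424 -0.112
v 1.117 -0.083 0.069
v 1.599 -0.406 0.757
v -1.089 0.992 2.695
v -1.236 0.874 3.646
v -2.022 1.745 2.644
v -2.169 1.627 3.595
v 0.229 2.653 3.105
v 0.082 2.535 4.056
v -0.704 3.406 3.054
v -0.851 3.288 4.005
v -0.16 -0.523 -2.893
v 0.592 -1.217 -2.705
v -0.832 -1.563 -4.035
v -0.08 -2.257 -3.847
v -0.803 -2.063 -3.123
v -0.387 -1.421 -2.417
v 0.147 -1.359 -4.323
v 0.563 -0.717 -3.617
v 0.782 -1.734 -3.588
v 0.195 -2.169 -2.847
v -0.435 -0.611 -3.893
v -1.022 -1.046 -3.152
v -0.693 -3.921 2.756
v 0.034 -2.552 4.051
v -0.709 -3.367 2.179
v 0.017 -1.998 3.474
v 0.903 -4.342 2.306
v 1.629 -2.973 3.601
v 0.886 -3.788 1.729
v 1.613 -2.419 3.024
f 2 4 1
f 5 2 1
f 1 4 3
f 3 5 1
f 2 8 4
f 6 2 5
f 6 8 2
f 4 8 3
f 7 5 3
f 3 8 7
f 7 6 5
f 8 6 7
f 10 12 9
f 13 10 9
f 9 12 11
f 11 13 9
f 10 16 12
f 14 10 13
f 14 16 10
f 12 16 11
f 15 13 11
f 11 16 15
f 15 14 13
f 16 14 15
f 17 28 22
f 17 22 18
f 17 18 24
f 17 24 27
f 17 27 28
f 18 22 26
f 22 28 21
f 28 27 19
f 27 24 23
f 24 18 25
f 20 26 21
f 20 21 19
f 20 19 23
f 20 23 25
f 20 25 26
f 21 26 22
f 19 21 28
f 23 19 27
f 25 23 24
f 26 25 18
f 30 32 29
f 33 30 29
f 29 32 31
f 31 33 29
f 30 36 32
f 34 30 33
f 34 36 30
f 32 36 31
f 35 33 31
f 31 36 35
f 35 34 33
f 36 34 35



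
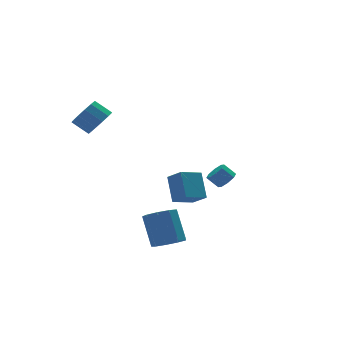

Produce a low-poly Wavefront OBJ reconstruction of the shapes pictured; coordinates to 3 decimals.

v -2.592 -2.695 -4.612
v -1.855 -3.291 -4.237
v -1.71 -2.001 -2.472
v -2.448 -1.405 -2.848
v -1.577 -2.786 -4.629
v -1.432 -1.496 -2.865
v -1.773 -2.238 -5.013
v -1.629 -0.948 -3.249
v -2.354 -1.904 -5.21
v -2.209 -0.614 -3.446
v -3.045 -1.94 -5.127
v -2.901 -0.65 -3.363
v -3.525 -2.329 -4.803
v -3.381 -1.039 -3.039
v -3.569 -2.89 -4.39
v -3.424 -1.6 -2.626
v -3.155 -3.359 -4.08
v -3.01 -2.069 -2.316
v -2.478 -3.518 -4.02
v -2.334 -2.228 -2.256
v -2.346 -4.115 -0.321
v -1.992 -2.944 1.013
v -2.667 -3.189 -1.048
v -2.314 -2.018 0.286
v -0.966 -4.002 -0.786
v -0.613 -2.831 0.548
v -1.288 -3.076 -1.513
v -0.934 -1.905 -0.179
v 3.896 1.727 -3.314
v 4.503 2.066 -3.091
v 3.971 2.552 -2.383
v 3.364 2.213 -2.606
v 4.233 2.351 -3.489
v 3.701 2.836 -2.78
v 3.766 2.27 -3.784
v 3.234 2.756 -3.076
v 3.375 1.872 -3.804
v 2.843 2.357 -3.096
v 3.289 1.388 -3.537
v 2.757 1.874 -2.829
v 3.559 1.104 -3.14
v 3.027 1.589 -2.431
v 4.026 1.184 -2.844
v 3.494 1.67 -2.136
v 4.417 1.583 -2.824
v 3.885 2.068 -2.116
v -3.532 3.555 2.528
v -2.925 3.297 3.331
v -3.6 4.087 4.096
v -4.208 4.345 3.292
v -2.673 3.76 3.076
v -3.348 4.55 3.84
v -2.693 4.158 2.646
v -3.368 4.948 3.411
v -2.98 4.364 2.179
v -3.655 5.154 2.943
v -3.443 4.314 1.823
v -4.118 5.104 2.587
v -3.934 4.023 1.69
v -4.609 4.813 2.454
v -4.297 3.583 1.824
v -4.972 4.373 2.588
v -4.418 3.134 2.181
v -5.093 3.924 2.945
v -4.258 2.819 2.648
v -4.933 3.609 3.412
v -3.867 2.738 3.077
v -4.542 3.528 3.842
v -3.37 2.916 3.332
v -4.045 3.706 4.096
f 2 1 5
f 2 5 3
f 3 5 6
f 3 6 4
f 5 1 7
f 5 7 6
f 6 7 8
f 6 8 4
f 7 1 9
f 7 9 8
f 8 9 10
f 8 10 4
f 9 1 11
f 9 11 10
f 10 11 12
f 10 12 4
f 11 1 13
f 11 13 12
f 12 13 14
f 12 14 4
f 13 1 15
f 13 15 14
f 14 15 16
f 14 16 4
f 15 1 17
f 15 17 16
f 16 17 18
f 16 18 4
f 17 1 19
f 17 19 18
f 18 19 20
f 18 20 4
f 19 1 2
f 19 2 20
f 20 2 3
f 20 3 4
f 22 24 21
f 25 22 21
f 21 24 23
f 23 25 21
f 22 28 24
f 26 22 25
f 26 28 22
f 24 28 23
f 27 25 23
f 23 28 27
f 27 26 25
f 28 26 27
f 30 29 33
f 30 33 31
f 31 33 34
f 31 34 32
f 33 29 35
f 33 35 34
f 34 35 36
f 34 36 32
f 35 29 37
f 35 37 36
f 36 37 38
f 36 38 32
f 37 29 39
f 37 39 38
f 38 39 40
f 38 40 32
f 39 29 41
f 39 41 40
f 40 41 42
f 40 42 32
f 41 29 43
f 41 43 42
f 42 43 44
f 42 44 32
f 43 29 45
f 43 45 44
f 44 45 46
f 44 46 32
f 45 29 30
f 45 30 46
f 46 30 31
f 46 31 32
f 48 47 51
f 48 51 49
f 49 51 52
f 49 52 50
f 51 47 53
f 51 53 52
f 52 53 54
f 52 54 50
f 53 47 55
f 53 55 54
f 54 55 56
f 54 56 50
f 55 47 57
f 55 57 56
f 56 57 58
f 56 58 50
f 57 47 59
f 57 59 58
f 58 59 60
f 58 60 50
f 59 47 61
f 59 61 60
f 60 61 62
f 60 62 50
f 61 47 63
f 61 63 62
f 62 63 64
f 62 64 50
f 63 47 65
f 63 65 64
f 64 65 66
f 64 66 50
f 65 47 67
f 65 67 66
f 66 67 68
f 66 68 50
f 67 47 69
f 67 69 68
f 68 69 70
f 68 70 50
f 69 47 48
f 69 48 70
f 70 48 49
f 70 49 50



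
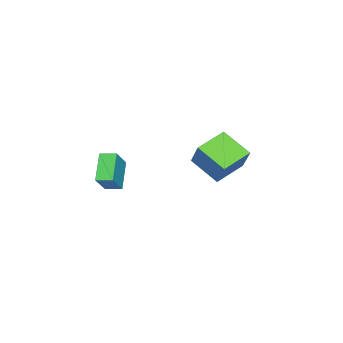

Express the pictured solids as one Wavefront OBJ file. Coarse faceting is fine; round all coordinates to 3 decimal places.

v -2.45 -1.316 -2.088
v -4.084 -0.552 -1.493
v -2.067 0.326 -3.146
v -3.702 1.09 -2.551
v -1.538 -0.55 -0.569
v -3.173 0.214 0.026
v -1.156 1.092 -1.627
v -2.79 1.856 -1.032
v 2.057 -3.866 -0.674
v 3.191 -3.827 0.496
v 1.906 -2.987 -0.557
v 3.041 -2.947 0.612
v 3.299 -3.493 -1.892
v 4.434 -3.453 -0.723
v 3.149 -2.613 -1.776
v 4.283 -2.574 -0.606
f 2 4 1
f 5 2 1
f 1 4 3
f 3 5 1
f 2 8 4
f 6 2 5
f 6 8 2
f 4 8 3
f 7 5 3
f 3 8 7
f 7 6 5
f 8 6 7
f 10 12 9
f 13 10 9
f 9 12 11
f 11 13 9
f 10 16 12
f 14 10 13
f 14 16 10
f 12 16 11
f 15 13 11
f 11 16 15
f 15 14 13
f 16 14 15



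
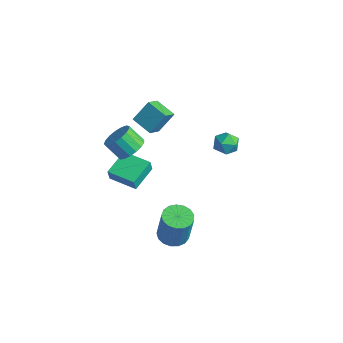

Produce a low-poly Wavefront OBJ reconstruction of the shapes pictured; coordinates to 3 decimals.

v 0.527 3.275 -0.543
v 0.978 3.432 0.124
v 0.502 1.988 -0.224
v 0.953 2.145 0.443
v 0.178 2.41 0.4
v 0.193 3.206 0.203
v 1.287 2.214 -0.303
v 1.302 3.01 -0.5
v 1.447 2.776 0.273
v 0.762 2.897 0.707
v 0.718 2.523 -0.807
v 0.033 2.644 -0.373
v 3.615 -3.779 -1.441
v 4.454 -3.694 -1.609
v 4.844 -3.696 0.332
v 4.005 -3.781 0.501
v 4.319 -3.306 -1.581
v 4.709 -3.308 0.36
v 4.023 -3.026 -1.522
v 4.413 -3.029 0.42
v 3.634 -2.919 -1.443
v 4.023 -2.921 0.498
v 3.24 -3.009 -1.364
v 3.63 -3.011 0.577
v 2.932 -3.275 -1.303
v 3.322 -3.277 0.638
v 2.781 -3.657 -1.273
v 3.17 -3.659 0.668
v 2.82 -4.066 -1.281
v 3.21 -4.069 0.66
v 3.042 -4.41 -1.326
v 3.432 -4.412 0.615
v 3.395 -4.609 -1.398
v 3.785 -4.611 0.544
v 3.799 -4.618 -1.479
v 4.189 -4.62 0.463
v 4.16 -4.435 -1.551
v 4.55 -4.437 0.39
v 4.397 -4.101 -1.598
v 4.786 -4.104 0.343
v -1.365 -2.278 1.211
v -0.779 -2.893 1.478
v -1.569 -3.256 2.376
v -2.155 -2.642 2.109
v -0.677 -2.548 1.707
v -1.467 -2.911 2.605
v -0.733 -2.142 1.822
v -1.523 -2.505 2.72
v -0.933 -1.767 1.798
v -1.723 -2.13 2.696
v -1.233 -1.509 1.638
v -2.023 -1.872 2.536
v -1.562 -1.428 1.381
v -2.353 -1.791 2.279
v -1.847 -1.541 1.085
v -2.637 -1.904 1.983
v -2.021 -1.823 0.818
v -2.811 -2.186 1.716
v -2.045 -2.21 0.641
v -2.835 -2.573 1.539
v -1.913 -2.612 0.594
v -2.703 -2.975 1.492
v -1.655 -2.938 0.689
v -2.445 -3.301 1.587
v -1.331 -3.113 0.903
v -2.122 -3.476 1.801
v -1.015 -3.097 1.188
v -1.805 -3.46 2.086
v -3.484 -2.13 -3.202
v -3.418 -2.324 -2.397
v -3.935 -0.535 -2.78
v -3.869 -0.729 -1.976
v -1.811 -1.651 -3.224
v -1.745 -1.845 -2.42
v -2.262 -0.056 -2.803
v -2.196 -0.25 -1.998
v -4.208 0.9 -0.14
v -3.891 -0.028 0.551
v -3.95 1.832 0.993
v -3.633 0.903 1.684
v -2.927 1.037 -0.544
v -2.61 0.108 0.147
v -2.669 1.968 0.589
v -2.352 1.04 1.28
f 1 12 6
f 1 6 2
f 1 2 8
f 1 8 11
f 1 11 12
f 2 6 10
f 6 12 5
f 12 11 3
f 11 8 7
f 8 2 9
f 4 10 5
f 4 5 3
f 4 3 7
f 4 7 9
f 4 9 10
f 5 10 6
f 3 5 12
f 7 3 11
f 9 7 8
f 10 9 2
f 14 13 17
f 14 17 15
f 15 17 18
f 15 18 16
f 17 13 19
f 17 19 18
f 18 19 20
f 18 20 16
f 19 13 21
f 19 21 20
f 20 21 22
f 20 22 16
f 21 13 23
f 21 23 22
f 22 23 24
f 22 24 16
f 23 13 25
f 23 25 24
f 24 25 26
f 24 26 16
f 25 13 27
f 25 27 26
f 26 27 28
f 26 28 16
f 27 13 29
f 27 29 28
f 28 29 30
f 28 30 16
f 29 13 31
f 29 31 30
f 30 31 32
f 30 32 16
f 31 13 33
f 31 33 32
f 32 33 34
f 32 34 16
f 33 13 35
f 33 35 34
f 34 35 36
f 34 36 16
f 35 13 37
f 35 37 36
f 36 37 38
f 36 38 16
f 37 13 39
f 37 39 38
f 38 39 40
f 38 40 16
f 39 13 14
f 39 14 40
f 40 14 15
f 40 15 16
f 42 41 45
f 42 45 43
f 43 45 46
f 43 46 44
f 45 41 47
f 45 47 46
f 46 47 48
f 46 48 44
f 47 41 49
f 47 49 48
f 48 49 50
f 48 50 44
f 49 41 51
f 49 51 50
f 50 51 52
f 50 52 44
f 51 41 53
f 51 53 52
f 52 53 54
f 52 54 44
f 53 41 55
f 53 55 54
f 54 55 56
f 54 56 44
f 55 41 57
f 55 57 56
f 56 57 58
f 56 58 44
f 57 41 59
f 57 59 58
f 58 59 60
f 58 60 44
f 59 41 61
f 59 61 60
f 60 61 62
f 60 62 44
f 61 41 63
f 61 63 62
f 62 63 64
f 62 64 44
f 63 41 65
f 63 65 64
f 64 65 66
f 64 66 44
f 65 41 67
f 65 67 66
f 66 67 68
f 66 68 44
f 67 41 42
f 67 42 68
f 68 42 43
f 68 43 44
f 70 72 69
f 73 70 69
f 69 72 71
f 71 73 69
f 70 76 72
f 74 70 73
f 74 76 70
f 72 76 71
f 75 73 71
f 71 76 75
f 75 74 73
f 76 74 75
f 78 80 77
f 81 78 77
f 77 80 79
f 79 81 77
f 78 84 80
f 82 78 81
f 82 84 78
f 80 84 79
f 83 81 79
f 79 84 83
f 83 82 81
f 84 82 83



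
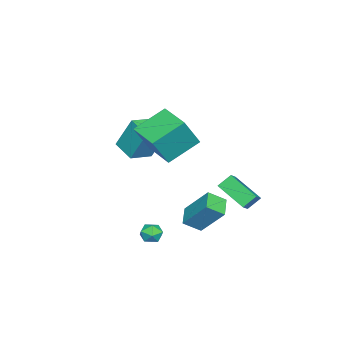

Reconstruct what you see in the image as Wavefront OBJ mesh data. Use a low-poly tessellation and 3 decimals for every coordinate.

v -0.156 2.092 -1.739
v 0.046 3.398 -0.199
v 0.904 2.41 -2.148
v 1.106 3.716 -0.607
v 0.314 1.304 -1.133
v 0.516 2.61 0.408
v 1.374 1.622 -1.541
v 1.576 2.928 -0.001
v -1.954 3.796 -1.819
v -2.571 2.201 -0.926
v -2.41 4.336 -1.169
v -3.027 2.741 -0.276
v -1.273 3.799 -1.344
v -1.89 2.204 -0.451
v -1.729 4.339 -0.694
v -2.346 2.744 0.199
v 1.63 0.415 -2.998
v 1.954 0.243 -2.434
v 0.846 -0.303 -2.766
v 1.17 -0.475 -2.202
v 0.886 0.133 -2.255
v 1.371 0.577 -2.398
v 1.429 -0.637 -2.802
v 1.914 -0.193 -2.945
v 1.83 -0.407 -2.313
v 1.494 0.068 -1.975
v 1.306 -0.128 -3.225
v 0.97 0.347 -2.887
v -1.297 -1.246 1.874
v -0.367 -1.716 3.582
v -2.636 -0.098 2.919
v -1.707 -0.568 4.626
v -0.173 0.248 1.674
v 0.756 -0.222 3.381
v -1.513 1.396 2.718
v -0.583 0.926 4.426
v -3.504 -4.088 0.542
v -3.59 -3.208 2.413
v -4.809 -3.462 0.188
v -4.894 -2.582 2.059
v -2.826 -2.958 0.041
v -2.911 -2.078 1.912
v -4.13 -2.332 -0.313
v -4.216 -1.452 1.558
f 2 4 1
f 5 2 1
f 1 4 3
f 3 5 1
f 2 8 4
f 6 2 5
f 6 8 2
f 4 8 3
f 7 5 3
f 3 8 7
f 7 6 5
f 8 6 7
f 10 12 9
f 13 10 9
f 9 12 11
f 11 13 9
f 10 16 12
f 14 10 13
f 14 16 10
f 12 16 11
f 15 13 11
f 11 16 15
f 15 14 13
f 16 14 15
f 17 28 22
f 17 22 18
f 17 18 24
f 17 24 27
f 17 27 28
f 18 22 26
f 22 28 21
f 28 27 19
f 27 24 23
f 24 18 25
f 20 26 21
f 20 21 19
f 20 19 23
f 20 23 25
f 20 25 26
f 21 26 22
f 19 21 28
f 23 19 27
f 25 23 24
f 26 25 18
f 30 32 29
f 33 30 29
f 29 32 31
f 31 33 29
f 30 36 32
f 34 30 33
f 34 36 30
f 32 36 31
f 35 33 31
f 31 36 35
f 35 34 33
f 36 34 35
f 38 40 37
f 41 38 37
f 37 40 39
f 39 41 37
f 38 44 40
f 42 38 41
f 42 44 38
f 40 44 39
f 43 41 39
f 39 44 43
f 43 42 41
f 44 42 43



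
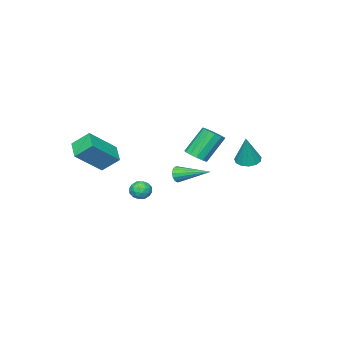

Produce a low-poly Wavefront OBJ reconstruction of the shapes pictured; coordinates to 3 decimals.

v 0.847 -1.911 -0.037
v 1.509 -1.794 0.086
v 1.111 -2.846 -0.566
v 1.773 -2.729 -0.443
v 1.353 -2.888 0.072
v 1.19 -2.311 0.399
v 1.43 -2.329 -0.879
v 1.267 -1.752 -0.552
v 1.869 -2.052 -0.434
v 1.822 -2.398 0.153
v 0.798 -2.242 -0.633
v 0.751 -2.588 -0.046
v 1.155 -1.77 0.07
v 1.465 -2.87 -0.55
v 1.218 -2.963 -0.248
v 1.608 -2.894 -0.176
v 0.967 -2.074 0.254
v 1.356 -2.005 0.327
v 1.265 -2.649 0.319
v 1.264 -2.635 -0.807
v 1.653 -2.566 -0.734
v 1.012 -1.746 -0.304
v 1.402 -1.677 -0.232
v 1.355 -1.991 -0.799
v 1.756 -1.853 -0.163
v 1.911 -2.403 -0.473
v 1.71 -2.168 -0.73
v 1.613 -1.828 -0.538
v 1.728 -2.056 0.183
v 1.883 -2.606 -0.128
v 1.636 -2.7 0.175
v 1.54 -2.36 0.367
v 1.94 -2.208 -0.123
v 0.737 -2.034 -0.352
v 0.892 -2.584 -0.663
v 1.08 -2.28 -0.847
v 0.984 -1.94 -0.655
v 0.709 -2.237 -0.007
v 0.864 -2.787 -0.317
v 1.007 -2.812 0.058
v 0.91 -2.472 0.25
v 0.68 -2.432 -0.357
v -2.369 -1.464 1.429
v -1.843 -0.969 1.63
v -2.885 -0.521 3.253
v -3.411 -1.016 3.051
v -2.121 -0.757 1.393
v -3.163 -0.309 3.016
v -2.478 -0.769 1.167
v -3.52 -0.322 2.79
v -2.8 -1.002 1.024
v -3.843 -0.555 2.647
v -2.986 -1.382 1.01
v -4.028 -0.935 2.633
v -2.975 -1.787 1.128
v -4.017 -1.34 2.751
v -2.772 -2.09 1.342
v -3.814 -1.643 2.965
v -2.441 -2.194 1.583
v -3.483 -1.747 3.206
v -2.087 -2.066 1.775
v -3.129 -1.619 3.398
v -1.823 -1.747 1.857
v -2.865 -1.3 3.48
v -1.731 -1.338 1.803
v -2.774 -0.89 3.426
v 4.399 -4.549 3.692
v 3.89 -3.692 4.558
v 2.799 -4.056 2.264
v 2.291 -3.199 3.13
v 5.109 -3.641 3.21
v 4.601 -2.784 4.076
v 3.51 -3.148 1.782
v 3.001 -2.291 2.648
v -1.308 -1.93 0.225
v -1.078 -1.72 -0.265
v -1.872 0.01 0.795
v -1.364 -1.782 -0.333
v -1.634 -1.885 -0.253
v -1.817 -1.999 -0.044
v -1.863 -2.096 0.237
v -1.761 -2.147 0.514
v -1.537 -2.141 0.714
v -1.252 -2.078 0.783
v -0.981 -1.976 0.702
v -0.798 -1.861 0.493
v -0.752 -1.765 0.213
v -0.854 -1.713 -0.065
v -1.407 3.032 2.771
v -0.9 3.514 2.53
v -0.833 3.328 4.569
v -1.246 3.735 2.604
v -1.643 3.732 2.731
v -1.965 3.507 2.871
v -2.11 3.131 2.979
v -2.031 2.724 3.021
v -1.754 2.414 2.984
v -1.367 2.301 2.879
v -0.992 2.42 2.74
v -0.749 2.733 2.611
v -0.715 3.141 2.532
f 1 38 17
f 38 12 41
f 17 41 6
f 38 41 17
f 1 17 13
f 17 6 18
f 13 18 2
f 17 18 13
f 1 13 22
f 13 2 23
f 22 23 8
f 13 23 22
f 1 22 34
f 22 8 37
f 34 37 11
f 22 37 34
f 1 34 38
f 34 11 42
f 38 42 12
f 34 42 38
f 2 18 29
f 18 6 32
f 29 32 10
f 18 32 29
f 6 41 19
f 41 12 40
f 19 40 5
f 41 40 19
f 12 42 39
f 42 11 35
f 39 35 3
f 42 35 39
f 11 37 36
f 37 8 24
f 36 24 7
f 37 24 36
f 8 23 28
f 23 2 25
f 28 25 9
f 23 25 28
f 4 30 16
f 30 10 31
f 16 31 5
f 30 31 16
f 4 16 14
f 16 5 15
f 14 15 3
f 16 15 14
f 4 14 21
f 14 3 20
f 21 20 7
f 14 20 21
f 4 21 26
f 21 7 27
f 26 27 9
f 21 27 26
f 4 26 30
f 26 9 33
f 30 33 10
f 26 33 30
f 5 31 19
f 31 10 32
f 19 32 6
f 31 32 19
f 3 15 39
f 15 5 40
f 39 40 12
f 15 40 39
f 7 20 36
f 20 3 35
f 36 35 11
f 20 35 36
f 9 27 28
f 27 7 24
f 28 24 8
f 27 24 28
f 10 33 29
f 33 9 25
f 29 25 2
f 33 25 29
f 44 43 47
f 44 47 45
f 45 47 48
f 45 48 46
f 47 43 49
f 47 49 48
f 48 49 50
f 48 50 46
f 49 43 51
f 49 51 50
f 50 51 52
f 50 52 46
f 51 43 53
f 51 53 52
f 52 53 54
f 52 54 46
f 53 43 55
f 53 55 54
f 54 55 56
f 54 56 46
f 55 43 57
f 55 57 56
f 56 57 58
f 56 58 46
f 57 43 59
f 57 59 58
f 58 59 60
f 58 60 46
f 59 43 61
f 59 61 60
f 60 61 62
f 60 62 46
f 61 43 63
f 61 63 62
f 62 63 64
f 62 64 46
f 63 43 65
f 63 65 64
f 64 65 66
f 64 66 46
f 65 43 44
f 65 44 66
f 66 44 45
f 66 45 46
f 68 70 67
f 71 68 67
f 67 70 69
f 69 71 67
f 68 74 70
f 72 68 71
f 72 74 68
f 70 74 69
f 73 71 69
f 69 74 73
f 73 72 71
f 74 72 73
f 76 75 78
f 76 78 77
f 78 75 79
f 78 79 77
f 79 75 80
f 79 80 77
f 80 75 81
f 80 81 77
f 81 75 82
f 81 82 77
f 82 75 83
f 82 83 77
f 83 75 84
f 83 84 77
f 84 75 85
f 84 85 77
f 85 75 86
f 85 86 77
f 86 75 87
f 86 87 77
f 87 75 88
f 87 88 77
f 88 75 76
f 88 76 77
f 90 89 92
f 90 92 91
f 92 89 93
f 92 93 91
f 93 89 94
f 93 94 91
f 94 89 95
f 94 95 91
f 95 89 96
f 95 96 91
f 96 89 97
f 96 97 91
f 97 89 98
f 97 98 91
f 98 89 99
f 98 99 91
f 99 89 100
f 99 100 91
f 100 89 101
f 100 101 91
f 101 89 90
f 101 90 91



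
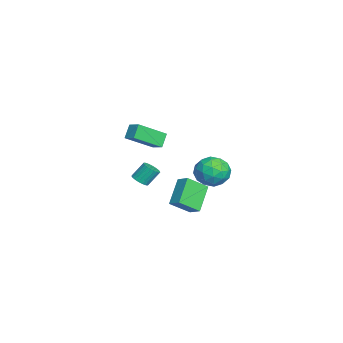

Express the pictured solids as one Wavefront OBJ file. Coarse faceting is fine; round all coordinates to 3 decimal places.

v 1.907 0.186 -0.187
v 2.316 -0.88 0.658
v 0.697 0.626 0.955
v 1.107 -0.439 1.799
v 2.433 0.679 0.181
v 2.843 -0.386 1.025
v 1.224 1.12 1.322
v 1.633 0.054 2.167
v 2.997 1.728 2.86
v 3.379 2.216 3.643
v 3.481 0.324 3.497
v 3.863 0.812 4.28
v 2.873 0.768 4.154
v 2.574 1.636 3.76
v 4.286 0.904 3.38
v 3.987 1.772 2.986
v 4.176 1.707 3.965
v 3.303 1.622 4.443
v 3.557 0.918 2.697
v 2.684 0.833 3.175
v 3.145 2.095 3.196
v 3.715 0.445 3.944
v 3.133 0.419 3.87
v 3.358 0.705 4.331
v 2.672 1.754 3.264
v 2.897 2.041 3.725
v 2.6 1.19 4.025
v 3.963 0.499 3.415
v 4.188 0.786 3.876
v 3.502 1.835 2.809
v 3.727 2.121 3.27
v 4.26 1.35 3.115
v 3.838 2.083 3.845
v 4.123 1.257 4.22
v 4.371 1.312 3.691
v 4.195 1.822 3.459
v 3.325 2.033 4.126
v 3.61 1.208 4.501
v 3.028 1.182 4.426
v 2.852 1.692 4.195
v 3.793 1.734 4.315
v 3.25 1.332 2.639
v 3.535 0.507 3.014
v 4.008 0.848 2.945
v 3.832 1.358 2.714
v 2.737 1.283 2.92
v 3.022 0.457 3.295
v 2.665 0.718 3.681
v 2.489 1.228 3.449
v 3.067 0.806 2.825
v -1.193 -2.438 0.518
v -0.679 -2.493 0.674
v -0.873 -1.857 1.538
v -1.387 -1.802 1.382
v -0.669 -2.312 0.543
v -0.862 -1.675 1.406
v -0.749 -2.152 0.407
v -0.943 -1.516 1.271
v -0.906 -2.041 0.29
v -1.1 -1.405 1.154
v -1.113 -2 0.213
v -1.307 -1.364 1.077
v -1.333 -2.034 0.189
v -1.527 -1.398 1.053
v -1.53 -2.138 0.221
v -1.723 -1.502 1.085
v -1.668 -2.294 0.305
v -1.862 -1.657 1.169
v -1.724 -2.475 0.426
v -1.918 -1.838 1.29
v -1.688 -2.649 0.563
v -1.882 -2.013 1.426
v -1.567 -2.787 0.692
v -1.761 -2.151 1.555
v -1.381 -2.865 0.79
v -1.575 -2.229 1.654
v -1.162 -2.869 0.842
v -1.356 -2.233 1.706
v -0.949 -2.798 0.838
v -1.143 -2.162 1.702
v -0.778 -2.665 0.779
v -0.972 -2.029 1.642
v -3.649 -3.024 3.505
v -3.027 -2.522 3.822
v -4.325 -1.53 2.468
v -3.703 -1.028 2.785
v -3.077 -3.272 2.775
v -2.455 -2.77 3.092
v -3.753 -1.778 1.738
v -3.131 -1.276 2.055
f 2 4 1
f 5 2 1
f 1 4 3
f 3 5 1
f 2 8 4
f 6 2 5
f 6 8 2
f 4 8 3
f 7 5 3
f 3 8 7
f 7 6 5
f 8 6 7
f 9 46 25
f 46 20 49
f 25 49 14
f 46 49 25
f 9 25 21
f 25 14 26
f 21 26 10
f 25 26 21
f 9 21 30
f 21 10 31
f 30 31 16
f 21 31 30
f 9 30 42
f 30 16 45
f 42 45 19
f 30 45 42
f 9 42 46
f 42 19 50
f 46 50 20
f 42 50 46
f 10 26 37
f 26 14 40
f 37 40 18
f 26 40 37
f 14 49 27
f 49 20 48
f 27 48 13
f 49 48 27
f 20 50 47
f 50 19 43
f 47 43 11
f 50 43 47
f 19 45 44
f 45 16 32
f 44 32 15
f 45 32 44
f 16 31 36
f 31 10 33
f 36 33 17
f 31 33 36
f 12 38 24
f 38 18 39
f 24 39 13
f 38 39 24
f 12 24 22
f 24 13 23
f 22 23 11
f 24 23 22
f 12 22 29
f 22 11 28
f 29 28 15
f 22 28 29
f 12 29 34
f 29 15 35
f 34 35 17
f 29 35 34
f 12 34 38
f 34 17 41
f 38 41 18
f 34 41 38
f 13 39 27
f 39 18 40
f 27 40 14
f 39 40 27
f 11 23 47
f 23 13 48
f 47 48 20
f 23 48 47
f 15 28 44
f 28 11 43
f 44 43 19
f 28 43 44
f 17 35 36
f 35 15 32
f 36 32 16
f 35 32 36
f 18 41 37
f 41 17 33
f 37 33 10
f 41 33 37
f 52 51 55
f 52 55 53
f 53 55 56
f 53 56 54
f 55 51 57
f 55 57 56
f 56 57 58
f 56 58 54
f 57 51 59
f 57 59 58
f 58 59 60
f 58 60 54
f 59 51 61
f 59 61 60
f 60 61 62
f 60 62 54
f 61 51 63
f 61 63 62
f 62 63 64
f 62 64 54
f 63 51 65
f 63 65 64
f 64 65 66
f 64 66 54
f 65 51 67
f 65 67 66
f 66 67 68
f 66 68 54
f 67 51 69
f 67 69 68
f 68 69 70
f 68 70 54
f 69 51 71
f 69 71 70
f 70 71 72
f 70 72 54
f 71 51 73
f 71 73 72
f 72 73 74
f 72 74 54
f 73 51 75
f 73 75 74
f 74 75 76
f 74 76 54
f 75 51 77
f 75 77 76
f 76 77 78
f 76 78 54
f 77 51 79
f 77 79 78
f 78 79 80
f 78 80 54
f 79 51 81
f 79 81 80
f 80 81 82
f 80 82 54
f 81 51 52
f 81 52 82
f 82 52 53
f 82 53 54
f 84 86 83
f 87 84 83
f 83 86 85
f 85 87 83
f 84 90 86
f 88 84 87
f 88 90 84
f 86 90 85
f 89 87 85
f 85 90 89
f 89 88 87
f 90 88 89

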